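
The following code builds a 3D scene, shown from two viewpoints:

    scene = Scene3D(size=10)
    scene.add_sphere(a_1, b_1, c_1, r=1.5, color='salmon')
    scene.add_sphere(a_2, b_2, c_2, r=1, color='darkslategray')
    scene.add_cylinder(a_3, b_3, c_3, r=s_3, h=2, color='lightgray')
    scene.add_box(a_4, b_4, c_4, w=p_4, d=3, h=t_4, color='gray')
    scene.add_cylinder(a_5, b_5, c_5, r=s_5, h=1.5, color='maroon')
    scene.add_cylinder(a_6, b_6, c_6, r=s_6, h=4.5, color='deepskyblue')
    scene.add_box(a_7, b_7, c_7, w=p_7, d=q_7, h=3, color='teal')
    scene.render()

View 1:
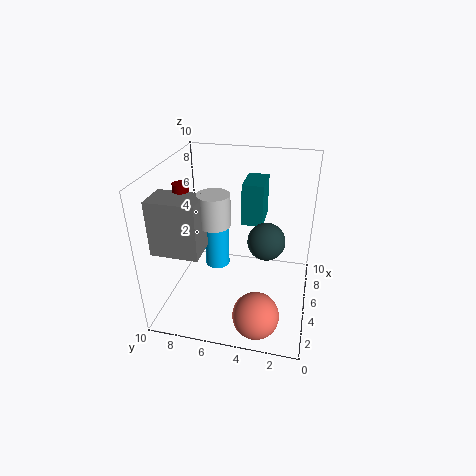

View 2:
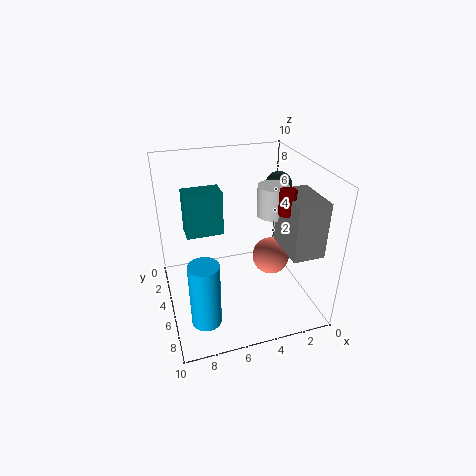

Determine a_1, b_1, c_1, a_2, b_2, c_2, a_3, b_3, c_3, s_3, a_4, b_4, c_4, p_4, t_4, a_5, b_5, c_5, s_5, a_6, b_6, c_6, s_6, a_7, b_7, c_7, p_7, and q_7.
a_1 = 1.5; b_1 = 3; c_1 = 1.5; a_2 = 1; b_2 = 2.5; c_2 = 7.5; a_3 = 3; b_3 = 6; c_3 = 7; s_3 = 1; a_4 = 1; b_4 = 6.5; c_4 = 5.5; p_4 = 2; t_4 = 3.5; a_5 = 3; b_5 = 8; c_5 = 8; s_5 = 0.5; a_6 = 8; b_6 = 7.5; c_6 = 0.5; s_6 = 1; a_7 = 6; b_7 = 3.5; c_7 = 5.5; p_7 = 2.5; q_7 = 1.5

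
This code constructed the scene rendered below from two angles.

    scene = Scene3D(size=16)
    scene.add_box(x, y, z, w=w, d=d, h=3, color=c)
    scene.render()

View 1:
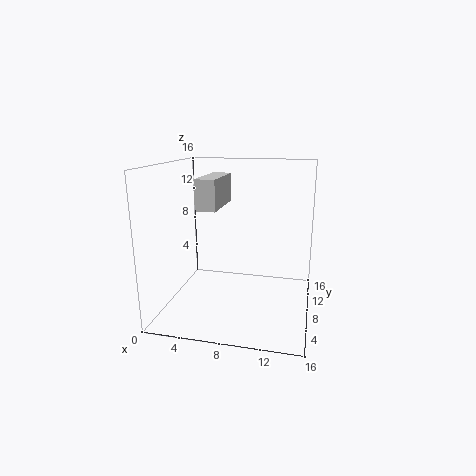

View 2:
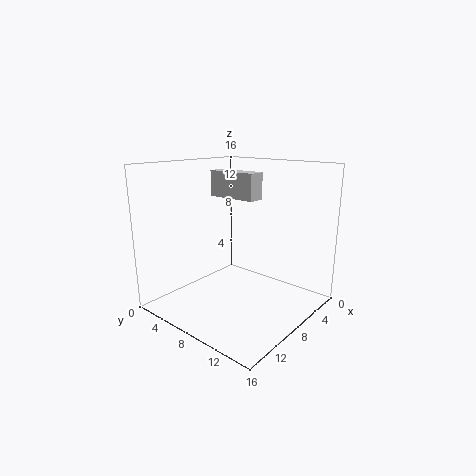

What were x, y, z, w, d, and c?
x = 5
y = 3
z = 12
w = 2
d = 6
c = 'lightgray'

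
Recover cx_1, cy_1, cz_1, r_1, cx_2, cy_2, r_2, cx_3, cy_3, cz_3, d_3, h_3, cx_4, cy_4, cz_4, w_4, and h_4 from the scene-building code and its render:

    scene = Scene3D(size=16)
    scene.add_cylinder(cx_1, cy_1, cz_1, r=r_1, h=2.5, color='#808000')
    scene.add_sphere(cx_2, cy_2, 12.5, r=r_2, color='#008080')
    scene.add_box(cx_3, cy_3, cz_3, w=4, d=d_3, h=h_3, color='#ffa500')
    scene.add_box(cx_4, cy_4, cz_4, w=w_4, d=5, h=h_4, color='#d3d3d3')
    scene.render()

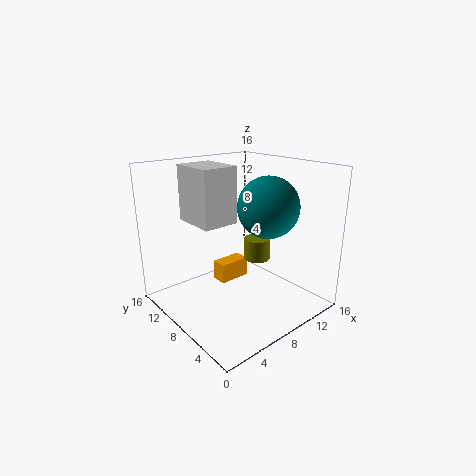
cx_1 = 10.5
cy_1 = 7.5
cz_1 = 5
r_1 = 1.5
cx_2 = 8
cy_2 = 3.5
r_2 = 3
cx_3 = 8.5
cy_3 = 11.5
cz_3 = 0.5
d_3 = 2
h_3 = 2.5
cx_4 = 3.5
cy_4 = 7.5
cz_4 = 10
w_4 = 4
h_4 = 6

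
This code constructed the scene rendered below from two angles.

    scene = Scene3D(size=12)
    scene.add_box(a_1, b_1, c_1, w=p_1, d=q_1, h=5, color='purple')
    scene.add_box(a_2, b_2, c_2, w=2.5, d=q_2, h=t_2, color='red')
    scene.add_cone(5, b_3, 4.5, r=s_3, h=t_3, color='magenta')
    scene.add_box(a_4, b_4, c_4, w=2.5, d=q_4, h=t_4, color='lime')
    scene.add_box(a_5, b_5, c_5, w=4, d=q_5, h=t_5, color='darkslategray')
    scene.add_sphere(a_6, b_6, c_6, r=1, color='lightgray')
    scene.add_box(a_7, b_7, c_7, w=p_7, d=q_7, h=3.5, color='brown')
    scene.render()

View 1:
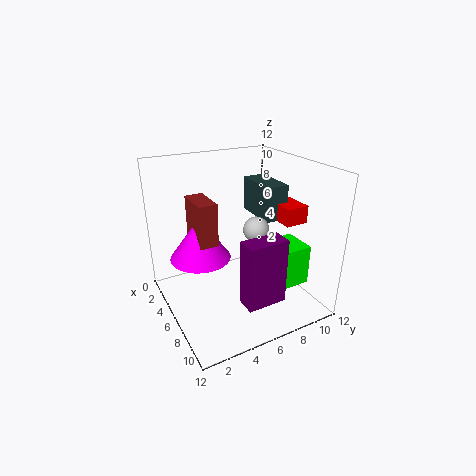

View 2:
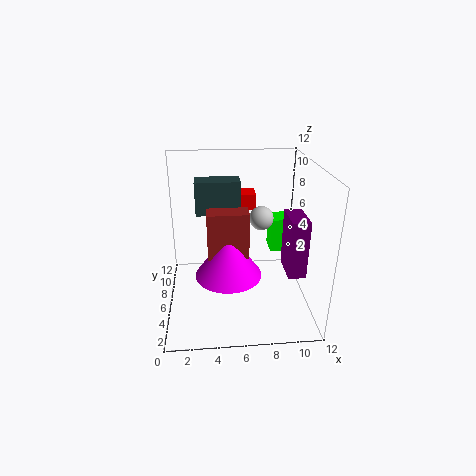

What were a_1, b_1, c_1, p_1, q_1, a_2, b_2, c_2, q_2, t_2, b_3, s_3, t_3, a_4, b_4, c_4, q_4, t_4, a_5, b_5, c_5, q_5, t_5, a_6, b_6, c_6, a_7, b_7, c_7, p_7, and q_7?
a_1 = 10; b_1 = 4; c_1 = 3; p_1 = 1.5; q_1 = 3; a_2 = 5.5; b_2 = 9.5; c_2 = 7; q_2 = 2; t_2 = 1.5; b_3 = 3; s_3 = 2.5; t_3 = 3.5; a_4 = 9; b_4 = 7; c_4 = 4; q_4 = 2; t_4 = 3; a_5 = 2.5; b_5 = 8.5; c_5 = 7; q_5 = 2; t_5 = 3; a_6 = 8; b_6 = 6.5; c_6 = 7.5; a_7 = 3.5; b_7 = 2.5; c_7 = 6; p_7 = 3; q_7 = 1.5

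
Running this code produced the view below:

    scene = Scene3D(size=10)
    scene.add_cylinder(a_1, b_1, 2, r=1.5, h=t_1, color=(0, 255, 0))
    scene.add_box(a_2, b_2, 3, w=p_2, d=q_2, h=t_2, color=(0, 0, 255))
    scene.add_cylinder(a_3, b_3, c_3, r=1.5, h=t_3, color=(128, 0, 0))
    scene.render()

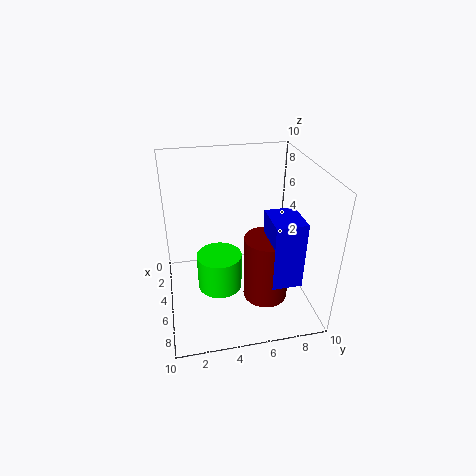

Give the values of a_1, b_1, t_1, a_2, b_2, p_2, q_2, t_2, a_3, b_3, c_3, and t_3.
a_1 = 6; b_1 = 3.5; t_1 = 2.5; a_2 = 6; b_2 = 6.5; p_2 = 2.5; q_2 = 2; t_2 = 4.5; a_3 = 7; b_3 = 6.5; c_3 = 1.5; t_3 = 4.5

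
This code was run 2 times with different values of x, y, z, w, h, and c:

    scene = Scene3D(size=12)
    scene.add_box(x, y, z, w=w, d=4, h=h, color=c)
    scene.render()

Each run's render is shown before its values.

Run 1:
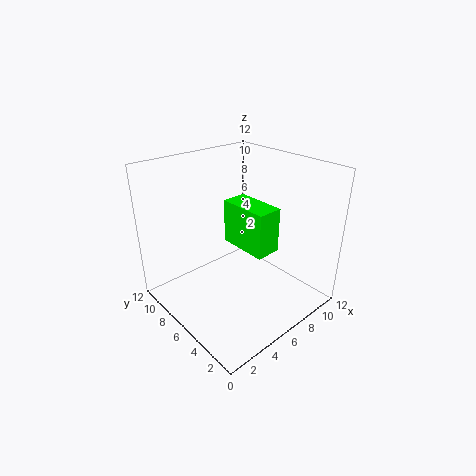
x = 5
y = 2.5
z = 6
w = 2
h = 3.5
c = 'lime'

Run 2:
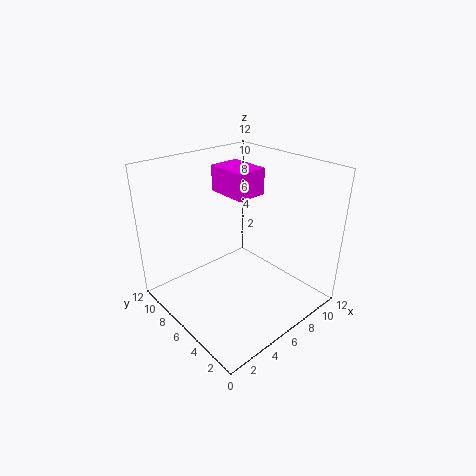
x = 8
y = 8
z = 8
w = 3
h = 2.5
c = 'magenta'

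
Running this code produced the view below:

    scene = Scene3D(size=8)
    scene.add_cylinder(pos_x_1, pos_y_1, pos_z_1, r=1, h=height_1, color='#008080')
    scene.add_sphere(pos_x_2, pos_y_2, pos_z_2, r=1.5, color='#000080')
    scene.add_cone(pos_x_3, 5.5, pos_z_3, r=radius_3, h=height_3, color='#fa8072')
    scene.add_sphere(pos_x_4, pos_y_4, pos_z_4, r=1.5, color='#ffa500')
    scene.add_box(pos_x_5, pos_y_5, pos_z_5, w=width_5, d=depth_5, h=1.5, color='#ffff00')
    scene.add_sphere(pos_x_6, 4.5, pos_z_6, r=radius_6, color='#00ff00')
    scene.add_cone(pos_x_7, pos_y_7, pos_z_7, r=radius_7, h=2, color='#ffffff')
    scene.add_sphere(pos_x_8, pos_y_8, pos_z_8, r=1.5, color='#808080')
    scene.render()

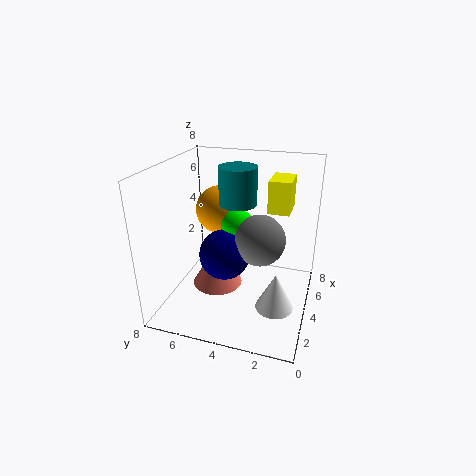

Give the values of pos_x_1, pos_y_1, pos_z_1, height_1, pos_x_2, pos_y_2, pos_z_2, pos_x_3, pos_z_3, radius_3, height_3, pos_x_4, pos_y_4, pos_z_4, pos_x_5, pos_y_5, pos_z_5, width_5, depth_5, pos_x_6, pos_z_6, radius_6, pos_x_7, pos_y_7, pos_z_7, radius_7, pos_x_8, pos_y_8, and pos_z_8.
pos_x_1 = 4
pos_y_1 = 4
pos_z_1 = 6
height_1 = 2
pos_x_2 = 4.5
pos_y_2 = 5
pos_z_2 = 2.5
pos_x_3 = 4.5
pos_z_3 = 0.5
radius_3 = 1.5
height_3 = 2.5
pos_x_4 = 6.5
pos_y_4 = 6
pos_z_4 = 4.5
pos_x_5 = 2
pos_y_5 = 1
pos_z_5 = 6.5
width_5 = 1.5
depth_5 = 1
pos_x_6 = 5.5
pos_z_6 = 4
radius_6 = 1
pos_x_7 = 2.5
pos_y_7 = 1.5
pos_z_7 = 1
radius_7 = 1
pos_x_8 = 5
pos_y_8 = 3
pos_z_8 = 3.5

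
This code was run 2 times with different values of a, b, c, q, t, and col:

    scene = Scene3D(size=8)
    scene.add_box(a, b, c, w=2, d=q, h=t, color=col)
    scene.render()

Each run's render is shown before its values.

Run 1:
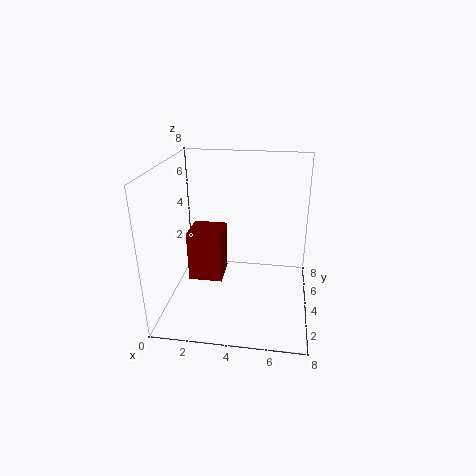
a = 1
b = 4
c = 1
q = 2
t = 3
col = 'maroon'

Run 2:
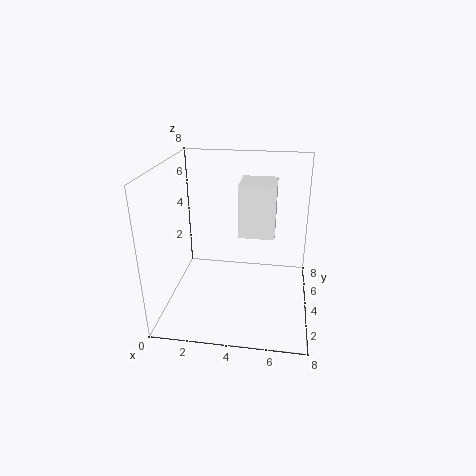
a = 4
b = 4
c = 4
q = 2
t = 3
col = 'white'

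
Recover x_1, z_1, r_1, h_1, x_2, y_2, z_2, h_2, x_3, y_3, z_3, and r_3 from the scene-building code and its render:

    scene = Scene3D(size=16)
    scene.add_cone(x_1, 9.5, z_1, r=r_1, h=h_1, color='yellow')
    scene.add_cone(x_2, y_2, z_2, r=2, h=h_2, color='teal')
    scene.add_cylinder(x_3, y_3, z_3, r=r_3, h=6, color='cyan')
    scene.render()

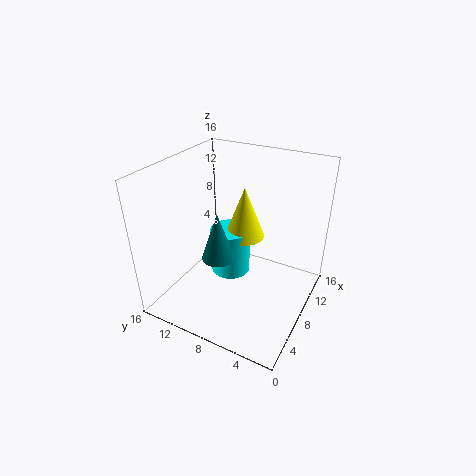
x_1 = 12.5, z_1 = 5.5, r_1 = 2.5, h_1 = 6.5, x_2 = 8.5, y_2 = 11, z_2 = 4, h_2 = 6, x_3 = 11.5, y_3 = 11, z_3 = 0.5, r_3 = 2.5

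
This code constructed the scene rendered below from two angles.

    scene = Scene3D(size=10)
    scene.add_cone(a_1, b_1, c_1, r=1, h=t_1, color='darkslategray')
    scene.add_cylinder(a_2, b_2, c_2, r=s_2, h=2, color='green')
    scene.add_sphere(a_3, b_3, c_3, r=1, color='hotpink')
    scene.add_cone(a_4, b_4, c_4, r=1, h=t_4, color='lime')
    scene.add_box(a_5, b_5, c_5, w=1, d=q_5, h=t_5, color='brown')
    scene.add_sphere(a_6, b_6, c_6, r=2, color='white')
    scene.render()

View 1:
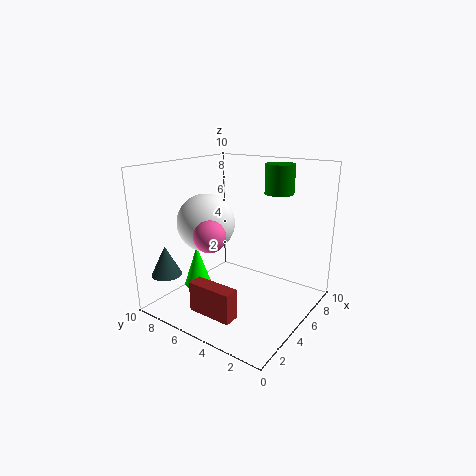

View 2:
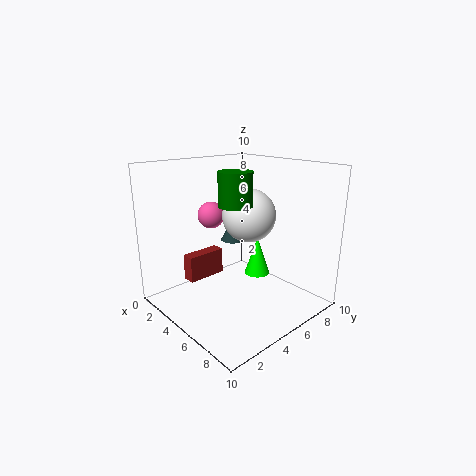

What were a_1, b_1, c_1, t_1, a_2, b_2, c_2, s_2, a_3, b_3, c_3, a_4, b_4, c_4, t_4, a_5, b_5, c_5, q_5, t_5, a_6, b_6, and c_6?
a_1 = 1
b_1 = 8
c_1 = 3
t_1 = 2
a_2 = 7
b_2 = 3
c_2 = 8
s_2 = 1
a_3 = 2
b_3 = 5
c_3 = 6
a_4 = 4
b_4 = 8
c_4 = 1
t_4 = 3
a_5 = 1
b_5 = 3
c_5 = 1
q_5 = 3
t_5 = 2
a_6 = 4
b_6 = 7
c_6 = 6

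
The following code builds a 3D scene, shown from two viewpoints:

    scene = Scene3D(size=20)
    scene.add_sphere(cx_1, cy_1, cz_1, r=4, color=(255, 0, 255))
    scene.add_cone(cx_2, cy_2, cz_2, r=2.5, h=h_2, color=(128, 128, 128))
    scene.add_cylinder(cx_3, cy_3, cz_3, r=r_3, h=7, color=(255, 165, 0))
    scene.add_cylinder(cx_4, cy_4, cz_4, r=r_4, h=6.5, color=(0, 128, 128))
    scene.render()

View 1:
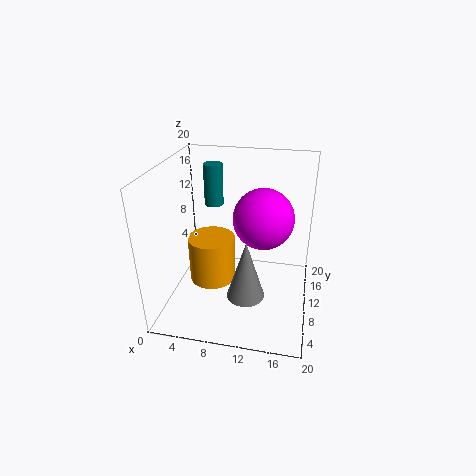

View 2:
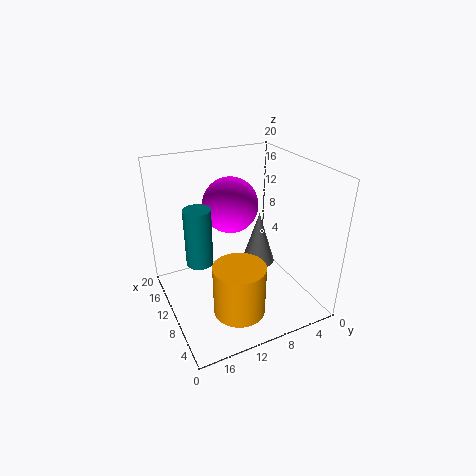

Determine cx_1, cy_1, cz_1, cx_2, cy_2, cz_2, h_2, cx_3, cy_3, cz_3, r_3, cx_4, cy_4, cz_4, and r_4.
cx_1 = 13.5
cy_1 = 9.5
cz_1 = 13.5
cx_2 = 12
cy_2 = 5.5
cz_2 = 4
h_2 = 8
cx_3 = 5.5
cy_3 = 12
cz_3 = 1.5
r_3 = 3.5
cx_4 = 4.5
cy_4 = 17.5
cz_4 = 11.5
r_4 = 1.5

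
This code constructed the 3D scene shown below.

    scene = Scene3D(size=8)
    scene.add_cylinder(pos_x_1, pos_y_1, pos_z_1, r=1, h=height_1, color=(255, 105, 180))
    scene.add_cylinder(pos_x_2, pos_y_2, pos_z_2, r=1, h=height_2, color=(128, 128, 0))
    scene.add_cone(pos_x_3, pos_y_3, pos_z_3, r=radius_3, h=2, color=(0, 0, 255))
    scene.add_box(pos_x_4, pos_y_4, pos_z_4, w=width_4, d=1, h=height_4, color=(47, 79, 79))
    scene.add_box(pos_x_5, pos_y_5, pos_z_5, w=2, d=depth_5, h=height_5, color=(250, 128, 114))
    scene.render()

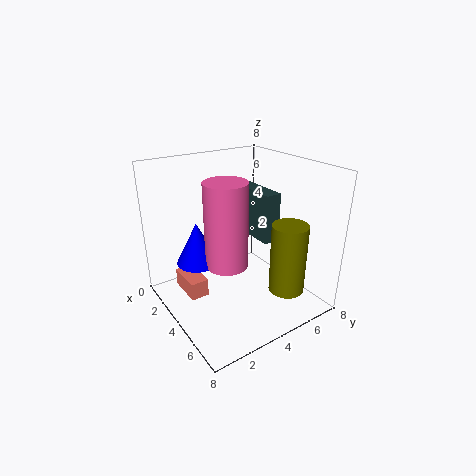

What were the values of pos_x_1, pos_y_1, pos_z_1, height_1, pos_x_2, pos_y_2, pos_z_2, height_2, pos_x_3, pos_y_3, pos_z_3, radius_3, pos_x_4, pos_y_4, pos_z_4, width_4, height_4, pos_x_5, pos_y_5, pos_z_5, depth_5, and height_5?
pos_x_1 = 6
pos_y_1 = 2
pos_z_1 = 4
height_1 = 4
pos_x_2 = 6
pos_y_2 = 6
pos_z_2 = 1
height_2 = 4
pos_x_3 = 5
pos_y_3 = 1
pos_z_3 = 4
radius_3 = 1
pos_x_4 = 1
pos_y_4 = 6
pos_z_4 = 3
width_4 = 3
height_4 = 3
pos_x_5 = 2
pos_y_5 = 1
pos_z_5 = 1
depth_5 = 1
height_5 = 1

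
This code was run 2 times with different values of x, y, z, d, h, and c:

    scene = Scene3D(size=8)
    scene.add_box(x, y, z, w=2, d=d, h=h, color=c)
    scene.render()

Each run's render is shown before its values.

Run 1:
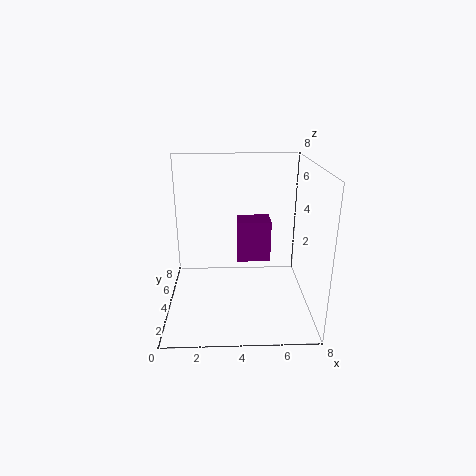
x = 4
y = 5
z = 2
d = 1.5
h = 2.5
c = 'purple'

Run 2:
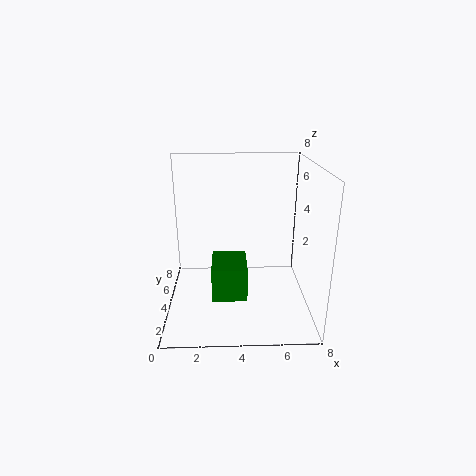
x = 2.5
y = 3
z = 0.5
d = 2.5
h = 2
c = 'green'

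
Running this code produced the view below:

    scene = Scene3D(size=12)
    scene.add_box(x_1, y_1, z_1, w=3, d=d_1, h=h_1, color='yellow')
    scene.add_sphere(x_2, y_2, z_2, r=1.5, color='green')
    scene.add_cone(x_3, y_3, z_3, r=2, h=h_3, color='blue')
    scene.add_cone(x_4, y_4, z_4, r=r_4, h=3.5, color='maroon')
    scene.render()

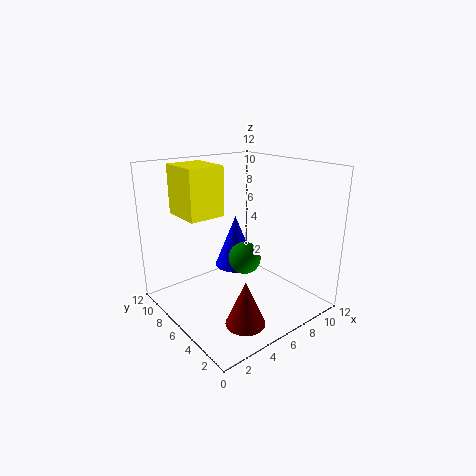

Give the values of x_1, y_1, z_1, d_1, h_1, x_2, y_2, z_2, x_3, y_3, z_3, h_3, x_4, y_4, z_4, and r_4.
x_1 = 2
y_1 = 6.5
z_1 = 8
d_1 = 3.5
h_1 = 4
x_2 = 8
y_2 = 7.5
z_2 = 3
x_3 = 8.5
y_3 = 9.5
z_3 = 1.5
h_3 = 5
x_4 = 3.5
y_4 = 2
z_4 = 1
r_4 = 1.5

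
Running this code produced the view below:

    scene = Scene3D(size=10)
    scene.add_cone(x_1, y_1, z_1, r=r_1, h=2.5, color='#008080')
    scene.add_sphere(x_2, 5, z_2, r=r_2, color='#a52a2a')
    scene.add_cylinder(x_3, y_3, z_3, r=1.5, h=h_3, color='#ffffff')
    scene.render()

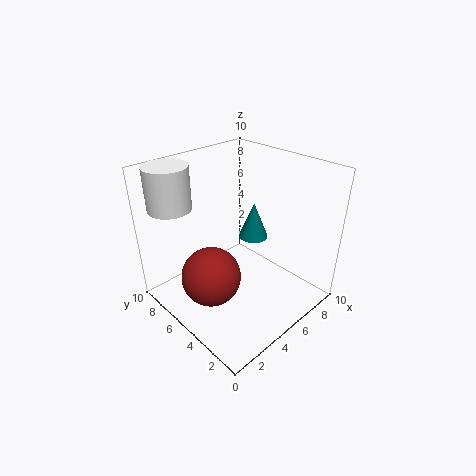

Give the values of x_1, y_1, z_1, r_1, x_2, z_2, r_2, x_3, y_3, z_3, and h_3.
x_1 = 6; y_1 = 4.5; z_1 = 5; r_1 = 1; x_2 = 2.5; z_2 = 3; r_2 = 2; x_3 = 2; y_3 = 8.5; z_3 = 7; h_3 = 3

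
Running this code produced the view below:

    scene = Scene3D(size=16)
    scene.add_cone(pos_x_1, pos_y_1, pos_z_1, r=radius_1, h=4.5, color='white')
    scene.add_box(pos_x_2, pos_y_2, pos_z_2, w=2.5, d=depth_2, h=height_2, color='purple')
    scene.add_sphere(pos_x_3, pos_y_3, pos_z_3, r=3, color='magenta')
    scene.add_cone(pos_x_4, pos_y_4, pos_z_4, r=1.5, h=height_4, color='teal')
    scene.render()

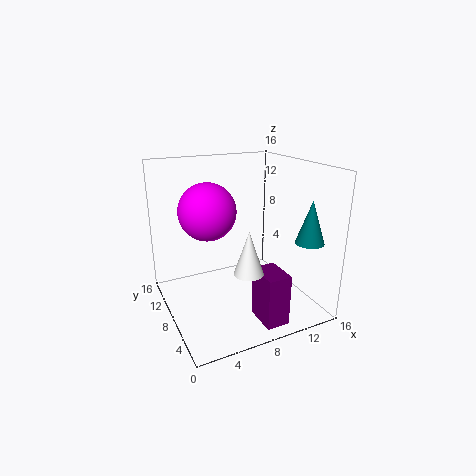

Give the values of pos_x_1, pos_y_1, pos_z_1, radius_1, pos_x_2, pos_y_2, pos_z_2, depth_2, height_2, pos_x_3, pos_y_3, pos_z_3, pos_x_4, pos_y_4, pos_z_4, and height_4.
pos_x_1 = 7
pos_y_1 = 3.5
pos_z_1 = 6
radius_1 = 1.5
pos_x_2 = 8
pos_y_2 = 1
pos_z_2 = 0.5
depth_2 = 3.5
height_2 = 5.5
pos_x_3 = 4.5
pos_y_3 = 8
pos_z_3 = 11.5
pos_x_4 = 13.5
pos_y_4 = 2.5
pos_z_4 = 8.5
height_4 = 4.5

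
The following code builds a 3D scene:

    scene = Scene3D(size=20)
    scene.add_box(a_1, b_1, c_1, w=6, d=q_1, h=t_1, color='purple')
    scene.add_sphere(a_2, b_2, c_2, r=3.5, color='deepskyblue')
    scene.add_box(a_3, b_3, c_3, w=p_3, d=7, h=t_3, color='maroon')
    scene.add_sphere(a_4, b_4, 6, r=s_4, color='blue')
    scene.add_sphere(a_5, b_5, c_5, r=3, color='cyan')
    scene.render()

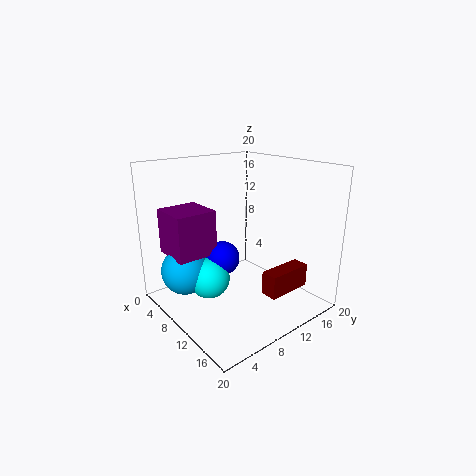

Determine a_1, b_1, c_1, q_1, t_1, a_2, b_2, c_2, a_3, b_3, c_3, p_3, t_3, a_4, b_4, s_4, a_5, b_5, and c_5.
a_1 = 1
b_1 = 2.5
c_1 = 7
q_1 = 6
t_1 = 6.5
a_2 = 4.5
b_2 = 4.5
c_2 = 4.5
a_3 = 12
b_3 = 13
c_3 = 1
p_3 = 2.5
t_3 = 3.5
a_4 = 7
b_4 = 9.5
s_4 = 2.5
a_5 = 7
b_5 = 7
c_5 = 3.5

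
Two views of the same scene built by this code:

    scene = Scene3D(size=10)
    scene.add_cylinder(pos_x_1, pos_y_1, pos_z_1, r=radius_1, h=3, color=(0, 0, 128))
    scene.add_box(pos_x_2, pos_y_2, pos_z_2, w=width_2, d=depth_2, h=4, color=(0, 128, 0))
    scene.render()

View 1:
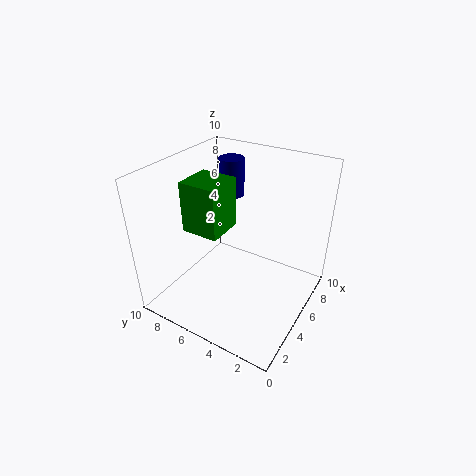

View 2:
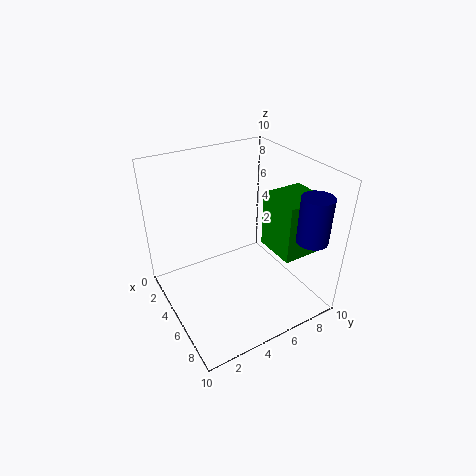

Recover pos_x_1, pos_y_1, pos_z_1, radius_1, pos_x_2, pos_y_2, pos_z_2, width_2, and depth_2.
pos_x_1 = 9; pos_y_1 = 8; pos_z_1 = 6; radius_1 = 1; pos_x_2 = 5; pos_y_2 = 7; pos_z_2 = 4; width_2 = 3; depth_2 = 3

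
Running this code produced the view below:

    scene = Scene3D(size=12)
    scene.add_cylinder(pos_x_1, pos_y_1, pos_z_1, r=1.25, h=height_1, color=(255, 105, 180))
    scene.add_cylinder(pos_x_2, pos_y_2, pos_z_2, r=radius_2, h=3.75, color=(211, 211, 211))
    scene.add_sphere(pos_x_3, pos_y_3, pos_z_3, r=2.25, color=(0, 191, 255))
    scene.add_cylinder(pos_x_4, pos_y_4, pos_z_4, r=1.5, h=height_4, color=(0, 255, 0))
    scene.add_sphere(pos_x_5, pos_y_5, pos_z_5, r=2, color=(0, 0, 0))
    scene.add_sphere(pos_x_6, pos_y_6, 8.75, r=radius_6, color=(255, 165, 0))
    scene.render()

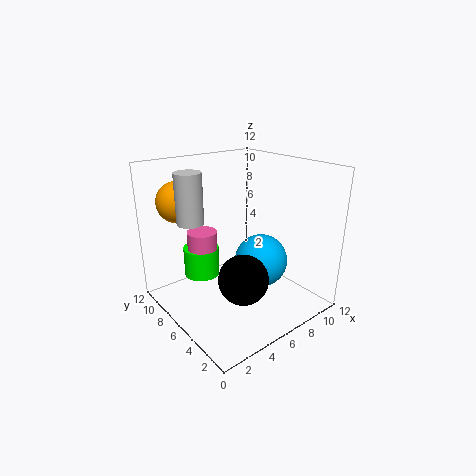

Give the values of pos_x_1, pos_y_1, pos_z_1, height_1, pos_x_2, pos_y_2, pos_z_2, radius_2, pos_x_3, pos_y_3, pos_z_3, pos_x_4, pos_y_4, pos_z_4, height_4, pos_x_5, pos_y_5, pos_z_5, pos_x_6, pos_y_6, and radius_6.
pos_x_1 = 3.75, pos_y_1 = 8, pos_z_1 = 4.75, height_1 = 1.75, pos_x_2 = 1.75, pos_y_2 = 6.25, pos_z_2 = 8.25, radius_2 = 1, pos_x_3 = 7.75, pos_y_3 = 5, pos_z_3 = 3.75, pos_x_4 = 3.75, pos_y_4 = 8.25, pos_z_4 = 2.5, height_4 = 2.5, pos_x_5 = 4.75, pos_y_5 = 3.75, pos_z_5 = 3.5, pos_x_6 = 2.75, pos_y_6 = 10, radius_6 = 1.75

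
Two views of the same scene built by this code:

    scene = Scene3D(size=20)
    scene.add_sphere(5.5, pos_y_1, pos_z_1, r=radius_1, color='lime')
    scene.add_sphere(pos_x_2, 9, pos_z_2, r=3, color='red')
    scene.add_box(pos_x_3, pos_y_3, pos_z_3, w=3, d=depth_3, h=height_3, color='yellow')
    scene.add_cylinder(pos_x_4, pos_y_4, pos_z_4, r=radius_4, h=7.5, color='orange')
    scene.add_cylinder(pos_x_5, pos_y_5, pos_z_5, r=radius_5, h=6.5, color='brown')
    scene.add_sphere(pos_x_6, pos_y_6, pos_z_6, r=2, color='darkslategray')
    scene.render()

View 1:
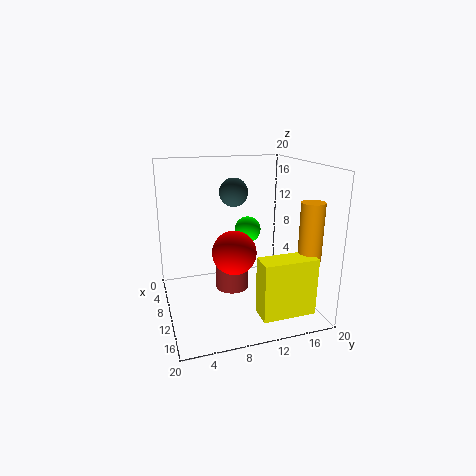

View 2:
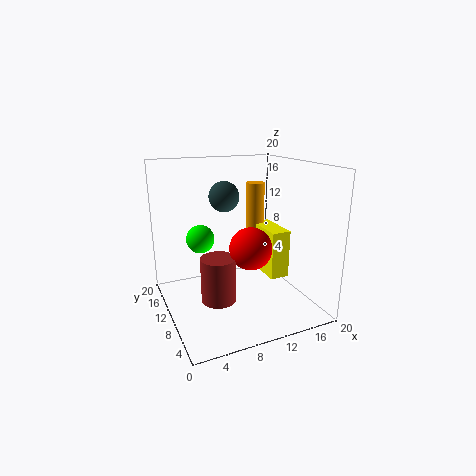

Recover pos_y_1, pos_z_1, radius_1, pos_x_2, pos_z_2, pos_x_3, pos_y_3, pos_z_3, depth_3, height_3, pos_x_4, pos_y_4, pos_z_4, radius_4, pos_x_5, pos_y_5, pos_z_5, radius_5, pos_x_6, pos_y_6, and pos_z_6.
pos_y_1 = 13; pos_z_1 = 9.5; radius_1 = 2; pos_x_2 = 11.5; pos_z_2 = 8.5; pos_x_3 = 16; pos_y_3 = 10.5; pos_z_3 = 2; depth_3 = 7; height_3 = 7.5; pos_x_4 = 16.5; pos_y_4 = 17.5; pos_z_4 = 8.5; radius_4 = 1.5; pos_x_5 = 7; pos_y_5 = 10; pos_z_5 = 1; radius_5 = 2.5; pos_x_6 = 8; pos_y_6 = 10; pos_z_6 = 16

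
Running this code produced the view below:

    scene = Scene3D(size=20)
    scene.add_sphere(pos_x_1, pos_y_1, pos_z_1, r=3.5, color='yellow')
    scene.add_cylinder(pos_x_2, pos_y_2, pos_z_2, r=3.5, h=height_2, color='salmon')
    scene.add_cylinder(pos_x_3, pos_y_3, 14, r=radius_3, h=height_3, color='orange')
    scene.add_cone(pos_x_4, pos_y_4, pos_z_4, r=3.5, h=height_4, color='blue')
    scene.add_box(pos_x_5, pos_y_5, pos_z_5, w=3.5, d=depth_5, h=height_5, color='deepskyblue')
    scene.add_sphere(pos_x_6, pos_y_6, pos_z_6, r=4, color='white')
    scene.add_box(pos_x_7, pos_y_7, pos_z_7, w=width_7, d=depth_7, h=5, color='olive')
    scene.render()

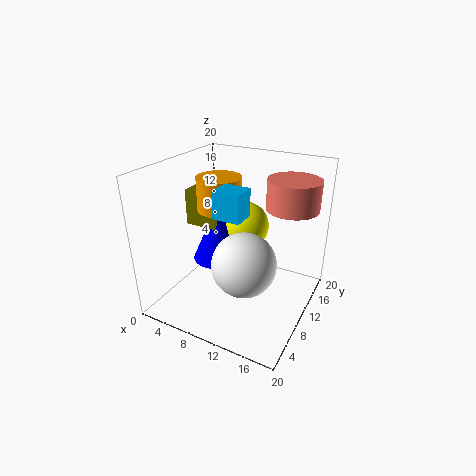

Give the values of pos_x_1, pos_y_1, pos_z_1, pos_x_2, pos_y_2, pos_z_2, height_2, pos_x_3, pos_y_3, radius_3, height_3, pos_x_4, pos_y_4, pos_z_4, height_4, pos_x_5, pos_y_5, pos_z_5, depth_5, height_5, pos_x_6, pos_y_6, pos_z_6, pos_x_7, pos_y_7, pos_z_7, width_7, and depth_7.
pos_x_1 = 9.5; pos_y_1 = 13; pos_z_1 = 10.5; pos_x_2 = 16.5; pos_y_2 = 13; pos_z_2 = 14.5; height_2 = 4; pos_x_3 = 7.5; pos_y_3 = 9.5; radius_3 = 3; height_3 = 4.5; pos_x_4 = 7; pos_y_4 = 9.5; pos_z_4 = 6.5; height_4 = 8; pos_x_5 = 9.5; pos_y_5 = 4.5; pos_z_5 = 15; depth_5 = 3; height_5 = 3.5; pos_x_6 = 13.5; pos_y_6 = 5; pos_z_6 = 9.5; pos_x_7 = 3; pos_y_7 = 8; pos_z_7 = 11.5; width_7 = 4.5; depth_7 = 2.5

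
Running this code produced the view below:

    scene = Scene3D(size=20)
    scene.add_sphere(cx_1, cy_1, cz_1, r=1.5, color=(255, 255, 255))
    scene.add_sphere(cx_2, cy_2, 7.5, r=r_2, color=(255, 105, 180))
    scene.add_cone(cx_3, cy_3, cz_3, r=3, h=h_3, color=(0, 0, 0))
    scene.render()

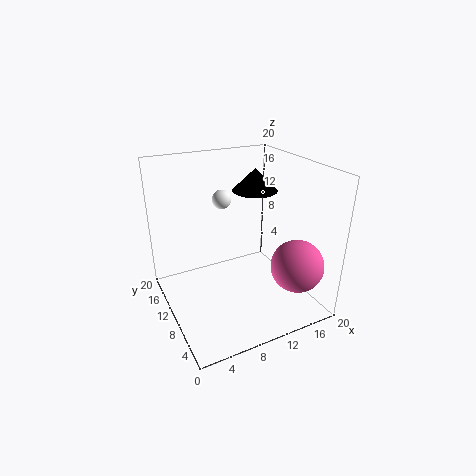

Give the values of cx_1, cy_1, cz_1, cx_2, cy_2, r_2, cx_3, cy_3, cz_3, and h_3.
cx_1 = 11
cy_1 = 17.5
cz_1 = 13
cx_2 = 15.5
cy_2 = 3.5
r_2 = 3.5
cx_3 = 12.5
cy_3 = 10
cz_3 = 16.5
h_3 = 3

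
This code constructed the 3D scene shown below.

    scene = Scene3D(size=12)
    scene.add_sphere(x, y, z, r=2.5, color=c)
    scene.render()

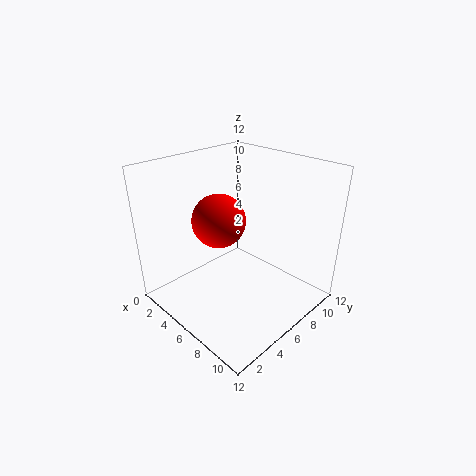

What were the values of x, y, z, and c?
x = 2.5
y = 7
z = 6
c = 'red'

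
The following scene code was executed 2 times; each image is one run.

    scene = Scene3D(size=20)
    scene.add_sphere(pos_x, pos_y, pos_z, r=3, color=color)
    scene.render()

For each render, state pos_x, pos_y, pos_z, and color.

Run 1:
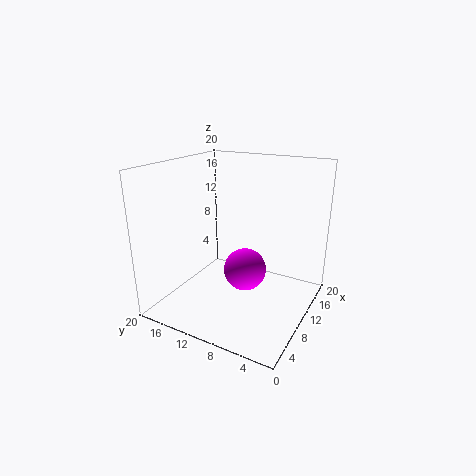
pos_x = 10.25
pos_y = 9
pos_z = 5.25
color = 'magenta'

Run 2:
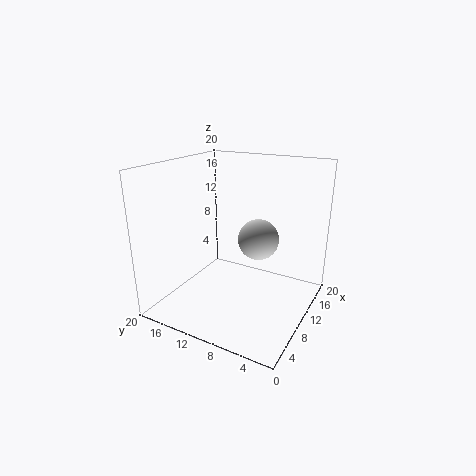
pos_x = 13.5
pos_y = 8.5
pos_z = 8.75
color = 'lightgray'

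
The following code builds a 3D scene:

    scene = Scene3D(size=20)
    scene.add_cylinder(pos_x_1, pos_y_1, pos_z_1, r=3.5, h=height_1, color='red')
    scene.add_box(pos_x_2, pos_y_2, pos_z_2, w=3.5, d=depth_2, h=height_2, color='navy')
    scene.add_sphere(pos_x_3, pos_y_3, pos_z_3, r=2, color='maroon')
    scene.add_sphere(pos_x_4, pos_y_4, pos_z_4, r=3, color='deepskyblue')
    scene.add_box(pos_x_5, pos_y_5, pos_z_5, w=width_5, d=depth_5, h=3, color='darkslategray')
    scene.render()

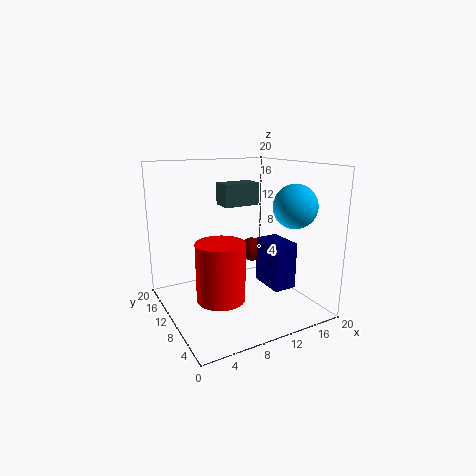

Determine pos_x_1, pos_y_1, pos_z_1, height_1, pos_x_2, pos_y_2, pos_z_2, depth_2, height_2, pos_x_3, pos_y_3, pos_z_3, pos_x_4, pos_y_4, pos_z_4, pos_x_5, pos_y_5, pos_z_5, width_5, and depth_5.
pos_x_1 = 7.5, pos_y_1 = 10.5, pos_z_1 = 1, height_1 = 8.5, pos_x_2 = 15, pos_y_2 = 7.5, pos_z_2 = 1.5, depth_2 = 5.5, height_2 = 7, pos_x_3 = 16.5, pos_y_3 = 17, pos_z_3 = 5, pos_x_4 = 16.5, pos_y_4 = 6, pos_z_4 = 14.5, pos_x_5 = 8, pos_y_5 = 9.5, pos_z_5 = 14.5, width_5 = 5, depth_5 = 3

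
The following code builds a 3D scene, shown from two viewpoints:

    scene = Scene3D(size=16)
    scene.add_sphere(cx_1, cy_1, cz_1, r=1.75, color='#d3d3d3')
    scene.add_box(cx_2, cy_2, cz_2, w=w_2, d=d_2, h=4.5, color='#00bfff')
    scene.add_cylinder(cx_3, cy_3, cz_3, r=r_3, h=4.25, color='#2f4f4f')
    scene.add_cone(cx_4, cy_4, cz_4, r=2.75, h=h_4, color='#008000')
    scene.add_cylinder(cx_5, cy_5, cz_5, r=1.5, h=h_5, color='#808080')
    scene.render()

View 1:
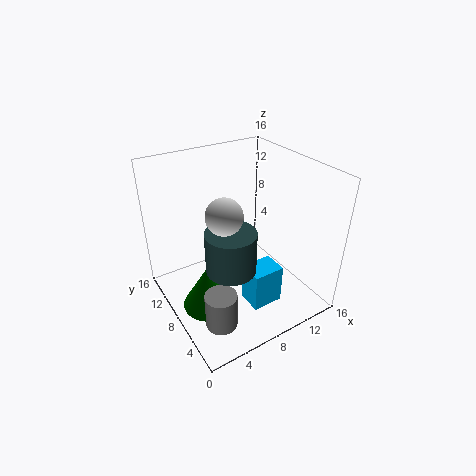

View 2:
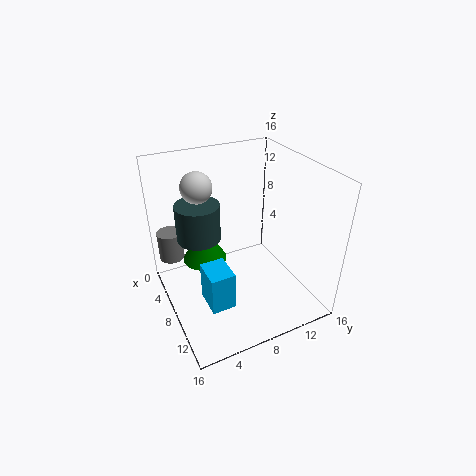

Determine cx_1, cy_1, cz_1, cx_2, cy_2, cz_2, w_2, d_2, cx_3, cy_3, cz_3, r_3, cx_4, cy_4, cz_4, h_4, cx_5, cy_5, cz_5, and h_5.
cx_1 = 4.5, cy_1 = 4.75, cz_1 = 13.25, cx_2 = 7.5, cy_2 = 3.5, cz_2 = 1, w_2 = 3.5, d_2 = 2.75, cx_3 = 5, cy_3 = 4.5, cz_3 = 7.25, r_3 = 2.5, cx_4 = 3, cy_4 = 5.75, cz_4 = 2.75, h_4 = 4.75, cx_5 = 2.25, cy_5 = 1.75, cz_5 = 3.75, h_5 = 3.5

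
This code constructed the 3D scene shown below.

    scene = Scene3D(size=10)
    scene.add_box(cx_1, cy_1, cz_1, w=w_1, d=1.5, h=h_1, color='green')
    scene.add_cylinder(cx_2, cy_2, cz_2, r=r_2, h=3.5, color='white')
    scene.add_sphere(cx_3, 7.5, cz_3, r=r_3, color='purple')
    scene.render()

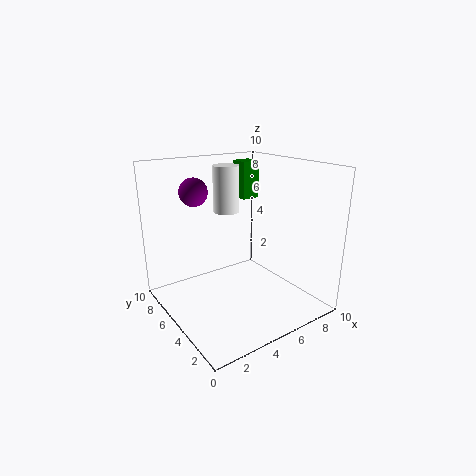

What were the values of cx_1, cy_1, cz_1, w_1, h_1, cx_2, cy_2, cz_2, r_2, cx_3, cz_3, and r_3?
cx_1 = 8; cy_1 = 8.5; cz_1 = 6.5; w_1 = 1.5; h_1 = 3; cx_2 = 6; cy_2 = 8; cz_2 = 6; r_2 = 1; cx_3 = 3; cz_3 = 8; r_3 = 1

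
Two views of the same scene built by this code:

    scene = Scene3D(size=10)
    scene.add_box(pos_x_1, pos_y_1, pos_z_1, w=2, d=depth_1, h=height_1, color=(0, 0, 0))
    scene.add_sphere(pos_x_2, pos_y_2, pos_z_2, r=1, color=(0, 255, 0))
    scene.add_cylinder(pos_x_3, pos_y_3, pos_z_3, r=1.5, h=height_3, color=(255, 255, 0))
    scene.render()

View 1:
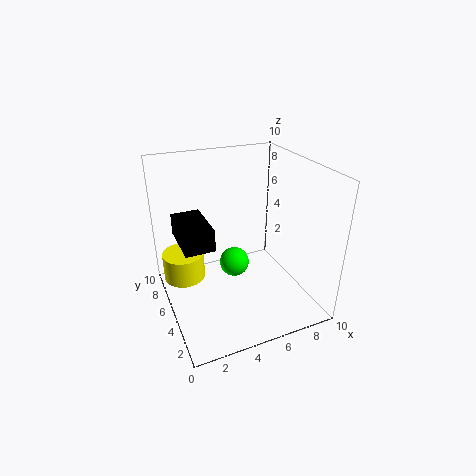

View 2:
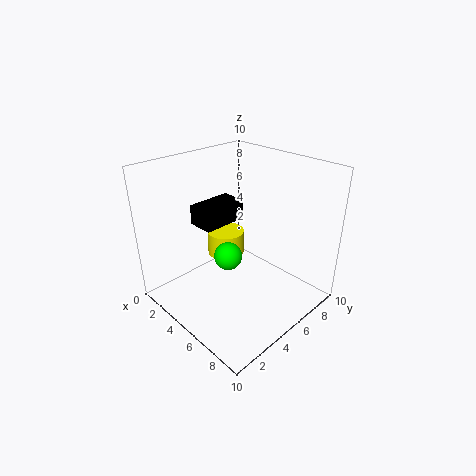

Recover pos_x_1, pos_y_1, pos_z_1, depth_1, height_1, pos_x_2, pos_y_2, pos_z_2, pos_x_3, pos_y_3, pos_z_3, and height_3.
pos_x_1 = 1
pos_y_1 = 4
pos_z_1 = 5
depth_1 = 3.5
height_1 = 1.5
pos_x_2 = 4.5
pos_y_2 = 4.5
pos_z_2 = 3.5
pos_x_3 = 1.5
pos_y_3 = 7
pos_z_3 = 1.5
height_3 = 2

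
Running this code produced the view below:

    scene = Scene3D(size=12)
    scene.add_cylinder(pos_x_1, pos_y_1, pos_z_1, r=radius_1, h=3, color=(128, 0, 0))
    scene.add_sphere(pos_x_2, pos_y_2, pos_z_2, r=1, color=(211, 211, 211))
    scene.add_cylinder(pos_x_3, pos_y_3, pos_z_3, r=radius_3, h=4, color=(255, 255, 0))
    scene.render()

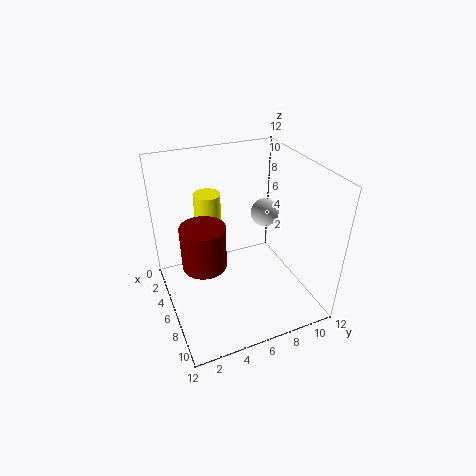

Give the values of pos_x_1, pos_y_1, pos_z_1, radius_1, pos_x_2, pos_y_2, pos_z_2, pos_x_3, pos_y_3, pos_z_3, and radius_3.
pos_x_1 = 9.5; pos_y_1 = 2; pos_z_1 = 7; radius_1 = 1.5; pos_x_2 = 8.5; pos_y_2 = 7; pos_z_2 = 9.5; pos_x_3 = 6; pos_y_3 = 3.5; pos_z_3 = 6.5; radius_3 = 1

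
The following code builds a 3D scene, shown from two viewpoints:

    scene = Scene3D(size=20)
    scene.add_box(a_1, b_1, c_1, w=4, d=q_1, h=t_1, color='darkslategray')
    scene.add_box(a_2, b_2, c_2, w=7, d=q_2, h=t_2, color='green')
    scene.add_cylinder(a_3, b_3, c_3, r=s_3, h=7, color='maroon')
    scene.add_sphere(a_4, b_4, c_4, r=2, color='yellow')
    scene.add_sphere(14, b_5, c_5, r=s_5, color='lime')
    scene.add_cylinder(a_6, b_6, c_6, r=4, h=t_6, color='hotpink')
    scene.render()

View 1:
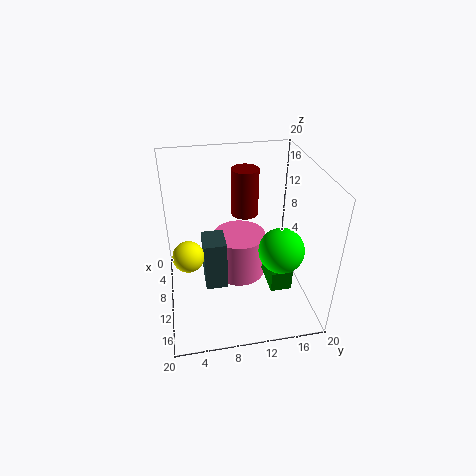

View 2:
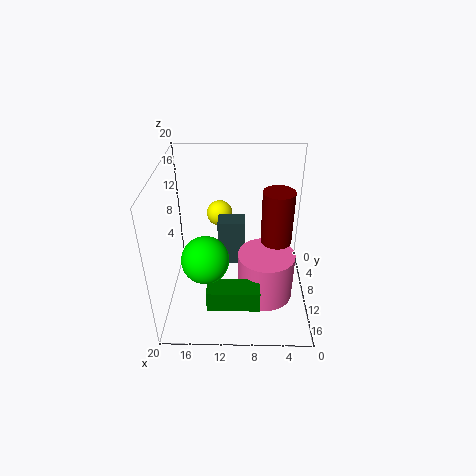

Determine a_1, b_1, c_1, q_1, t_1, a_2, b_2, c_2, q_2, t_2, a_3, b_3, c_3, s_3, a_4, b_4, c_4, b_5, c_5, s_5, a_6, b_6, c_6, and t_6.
a_1 = 9
b_1 = 5
c_1 = 4
q_1 = 3
t_1 = 7
a_2 = 7
b_2 = 14
c_2 = 3
q_2 = 3
t_2 = 3
a_3 = 5
b_3 = 12
c_3 = 11
s_3 = 2
a_4 = 13
b_4 = 3
c_4 = 10
b_5 = 15
c_5 = 10
s_5 = 3
a_6 = 6
b_6 = 11
c_6 = 1
t_6 = 7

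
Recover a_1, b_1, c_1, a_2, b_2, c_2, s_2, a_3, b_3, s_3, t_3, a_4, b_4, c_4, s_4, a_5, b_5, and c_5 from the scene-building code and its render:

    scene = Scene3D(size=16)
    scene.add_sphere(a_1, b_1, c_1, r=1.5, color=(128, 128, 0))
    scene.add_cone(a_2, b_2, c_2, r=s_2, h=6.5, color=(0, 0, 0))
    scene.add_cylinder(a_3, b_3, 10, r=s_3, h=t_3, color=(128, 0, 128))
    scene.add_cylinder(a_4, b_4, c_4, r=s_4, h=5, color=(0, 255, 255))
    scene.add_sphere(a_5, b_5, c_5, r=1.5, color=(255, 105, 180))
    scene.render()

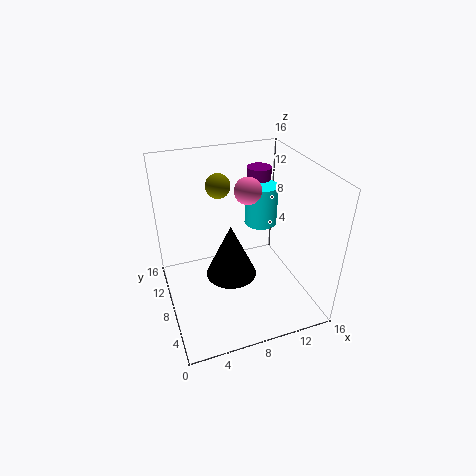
a_1 = 7.5, b_1 = 13.5, c_1 = 12, a_2 = 7.5, b_2 = 9, c_2 = 2.5, s_2 = 3, a_3 = 13, b_3 = 14, s_3 = 1.5, t_3 = 3.5, a_4 = 12.5, b_4 = 12, c_4 = 7, s_4 = 2, a_5 = 9.5, b_5 = 9, c_5 = 13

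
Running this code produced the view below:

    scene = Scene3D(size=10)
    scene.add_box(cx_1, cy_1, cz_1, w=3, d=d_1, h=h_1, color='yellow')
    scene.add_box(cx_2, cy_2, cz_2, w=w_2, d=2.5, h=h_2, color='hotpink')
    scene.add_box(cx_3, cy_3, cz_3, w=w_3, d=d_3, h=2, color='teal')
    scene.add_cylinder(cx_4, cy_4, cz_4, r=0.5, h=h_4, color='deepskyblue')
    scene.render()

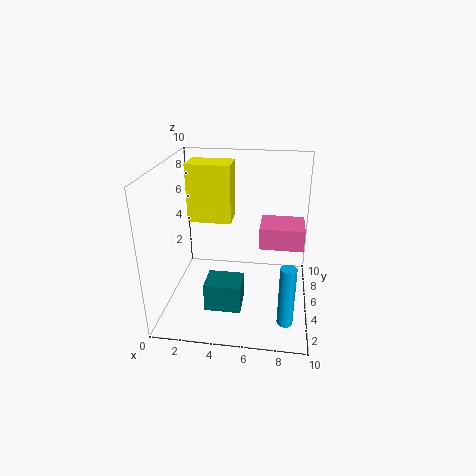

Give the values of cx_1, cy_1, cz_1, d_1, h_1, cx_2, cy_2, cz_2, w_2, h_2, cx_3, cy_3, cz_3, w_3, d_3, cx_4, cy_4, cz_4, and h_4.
cx_1 = 1.5, cy_1 = 5, cz_1 = 6, d_1 = 2, h_1 = 4, cx_2 = 6.5, cy_2 = 4.5, cz_2 = 4.5, w_2 = 3, h_2 = 1.5, cx_3 = 3, cy_3 = 2.5, cz_3 = 0.5, w_3 = 2.5, d_3 = 2, cx_4 = 8.5, cy_4 = 1.5, cz_4 = 1, h_4 = 4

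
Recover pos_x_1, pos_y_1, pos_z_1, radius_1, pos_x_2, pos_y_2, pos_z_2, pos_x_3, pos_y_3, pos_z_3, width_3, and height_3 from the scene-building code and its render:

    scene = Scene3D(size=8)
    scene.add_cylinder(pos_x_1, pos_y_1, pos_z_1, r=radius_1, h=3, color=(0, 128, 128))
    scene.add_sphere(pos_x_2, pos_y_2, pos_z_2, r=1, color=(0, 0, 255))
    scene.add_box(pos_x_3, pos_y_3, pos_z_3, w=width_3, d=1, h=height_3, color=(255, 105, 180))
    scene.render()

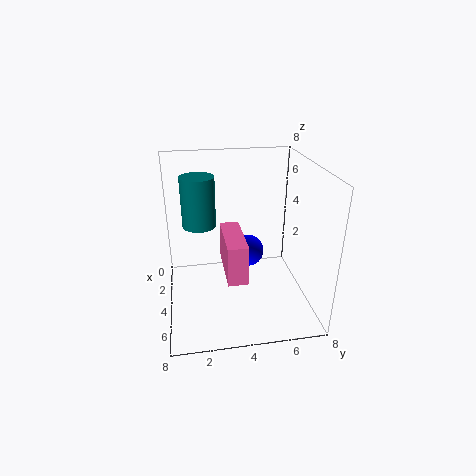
pos_x_1 = 2; pos_y_1 = 2; pos_z_1 = 4; radius_1 = 1; pos_x_2 = 2; pos_y_2 = 5; pos_z_2 = 2; pos_x_3 = 4; pos_y_3 = 3; pos_z_3 = 3; width_3 = 3; height_3 = 2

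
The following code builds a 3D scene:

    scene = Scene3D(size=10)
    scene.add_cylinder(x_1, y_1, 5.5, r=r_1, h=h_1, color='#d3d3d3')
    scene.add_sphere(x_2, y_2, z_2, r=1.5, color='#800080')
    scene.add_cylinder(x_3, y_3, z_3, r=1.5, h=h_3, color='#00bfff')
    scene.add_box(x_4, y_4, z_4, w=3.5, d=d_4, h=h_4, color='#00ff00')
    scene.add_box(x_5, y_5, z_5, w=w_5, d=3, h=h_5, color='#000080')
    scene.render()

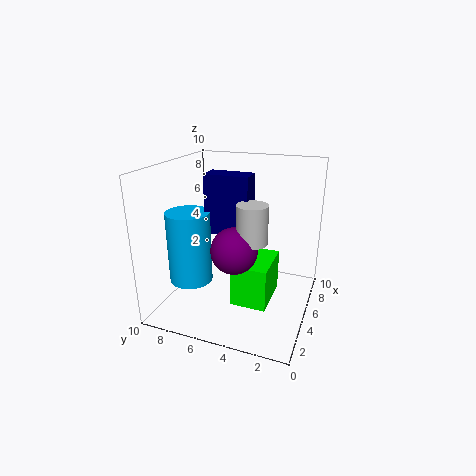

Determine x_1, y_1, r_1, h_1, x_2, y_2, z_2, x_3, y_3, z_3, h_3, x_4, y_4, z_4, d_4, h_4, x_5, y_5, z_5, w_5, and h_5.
x_1 = 3.5; y_1 = 3.5; r_1 = 1; h_1 = 2.5; x_2 = 3; y_2 = 4.5; z_2 = 5; x_3 = 3.5; y_3 = 8; z_3 = 2; h_3 = 5; x_4 = 3.5; y_4 = 2.5; z_4 = 0.5; d_4 = 2.5; h_4 = 3; x_5 = 4; y_5 = 4; z_5 = 5.5; w_5 = 1.5; h_5 = 4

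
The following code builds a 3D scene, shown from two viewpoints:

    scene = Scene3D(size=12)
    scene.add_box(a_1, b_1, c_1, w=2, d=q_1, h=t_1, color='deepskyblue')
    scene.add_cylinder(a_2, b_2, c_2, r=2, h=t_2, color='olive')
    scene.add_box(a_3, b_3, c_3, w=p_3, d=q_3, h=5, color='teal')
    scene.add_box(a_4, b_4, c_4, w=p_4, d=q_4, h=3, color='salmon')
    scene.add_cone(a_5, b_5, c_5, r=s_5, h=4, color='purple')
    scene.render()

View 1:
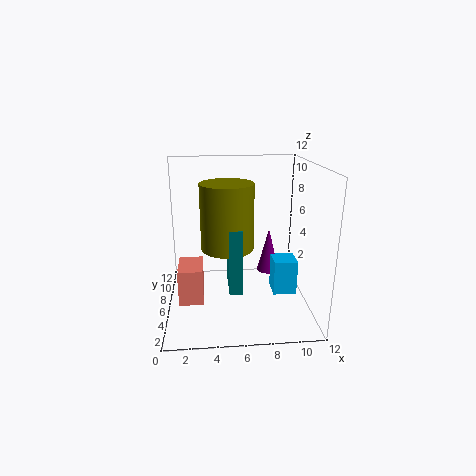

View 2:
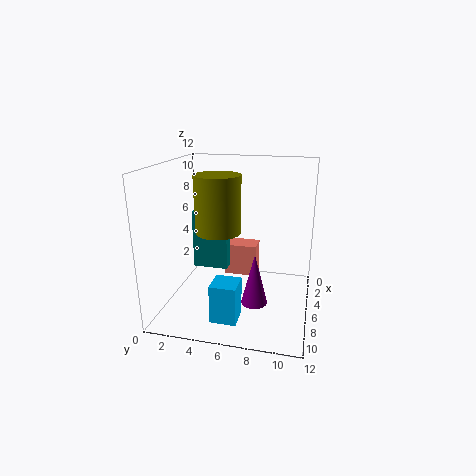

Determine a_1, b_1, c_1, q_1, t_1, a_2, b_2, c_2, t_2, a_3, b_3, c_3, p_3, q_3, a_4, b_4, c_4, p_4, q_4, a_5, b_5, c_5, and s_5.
a_1 = 9
b_1 = 5
c_1 = 1
q_1 = 2
t_1 = 3
a_2 = 5
b_2 = 4
c_2 = 6
t_2 = 5
a_3 = 5
b_3 = 2
c_3 = 3
p_3 = 1
q_3 = 3
a_4 = 1
b_4 = 4
c_4 = 1
p_4 = 2
q_4 = 3
a_5 = 9
b_5 = 8
c_5 = 2
s_5 = 1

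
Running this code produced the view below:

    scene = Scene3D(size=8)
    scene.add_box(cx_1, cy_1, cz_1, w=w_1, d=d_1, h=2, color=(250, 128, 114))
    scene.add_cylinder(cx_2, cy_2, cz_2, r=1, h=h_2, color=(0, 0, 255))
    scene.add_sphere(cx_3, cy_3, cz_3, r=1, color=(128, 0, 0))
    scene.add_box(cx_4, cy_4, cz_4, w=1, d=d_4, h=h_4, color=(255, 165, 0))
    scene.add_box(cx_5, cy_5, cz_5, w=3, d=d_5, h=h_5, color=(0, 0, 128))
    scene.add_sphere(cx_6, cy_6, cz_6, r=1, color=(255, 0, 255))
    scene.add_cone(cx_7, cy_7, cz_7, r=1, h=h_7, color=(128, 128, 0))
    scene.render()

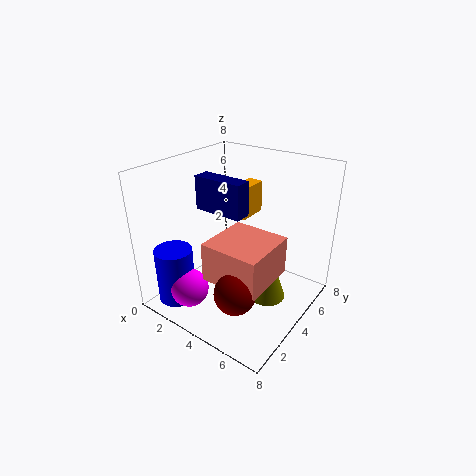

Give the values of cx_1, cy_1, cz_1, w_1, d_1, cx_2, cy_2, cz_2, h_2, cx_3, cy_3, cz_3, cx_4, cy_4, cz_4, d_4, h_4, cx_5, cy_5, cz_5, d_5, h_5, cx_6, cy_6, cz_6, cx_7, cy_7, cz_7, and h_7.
cx_1 = 4
cy_1 = 1
cz_1 = 3
w_1 = 3
d_1 = 3
cx_2 = 2
cy_2 = 1
cz_2 = 1
h_2 = 3
cx_3 = 6
cy_3 = 1
cz_3 = 3
cx_4 = 2
cy_4 = 6
cz_4 = 4
d_4 = 2
h_4 = 2
cx_5 = 1
cy_5 = 4
cz_5 = 5
d_5 = 1
h_5 = 2
cx_6 = 3
cy_6 = 1
cz_6 = 2
cx_7 = 6
cy_7 = 4
cz_7 = 1
h_7 = 3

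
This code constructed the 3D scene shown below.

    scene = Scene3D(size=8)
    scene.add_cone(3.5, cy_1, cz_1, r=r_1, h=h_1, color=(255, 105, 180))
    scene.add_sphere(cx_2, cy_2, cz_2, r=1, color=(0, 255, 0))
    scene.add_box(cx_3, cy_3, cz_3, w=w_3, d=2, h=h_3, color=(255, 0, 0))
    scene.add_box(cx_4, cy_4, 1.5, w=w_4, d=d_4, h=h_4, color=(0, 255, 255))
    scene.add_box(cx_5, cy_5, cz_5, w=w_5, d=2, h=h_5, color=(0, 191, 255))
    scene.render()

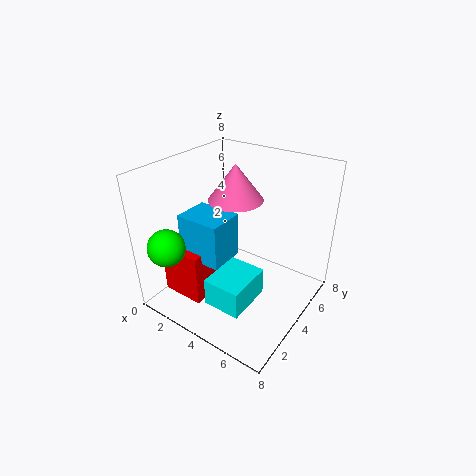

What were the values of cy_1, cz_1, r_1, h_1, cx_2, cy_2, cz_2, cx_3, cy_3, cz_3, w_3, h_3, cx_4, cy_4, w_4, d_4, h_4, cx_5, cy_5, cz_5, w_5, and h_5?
cy_1 = 4.5
cz_1 = 6
r_1 = 1.5
h_1 = 2
cx_2 = 1.5
cy_2 = 1
cz_2 = 4
cx_3 = 0.5
cy_3 = 1.5
cz_3 = 0.5
w_3 = 2.5
h_3 = 3
cx_4 = 4
cy_4 = 1
w_4 = 2
d_4 = 2.5
h_4 = 1.5
cx_5 = 1.5
cy_5 = 2
cz_5 = 3
w_5 = 2.5
h_5 = 2.5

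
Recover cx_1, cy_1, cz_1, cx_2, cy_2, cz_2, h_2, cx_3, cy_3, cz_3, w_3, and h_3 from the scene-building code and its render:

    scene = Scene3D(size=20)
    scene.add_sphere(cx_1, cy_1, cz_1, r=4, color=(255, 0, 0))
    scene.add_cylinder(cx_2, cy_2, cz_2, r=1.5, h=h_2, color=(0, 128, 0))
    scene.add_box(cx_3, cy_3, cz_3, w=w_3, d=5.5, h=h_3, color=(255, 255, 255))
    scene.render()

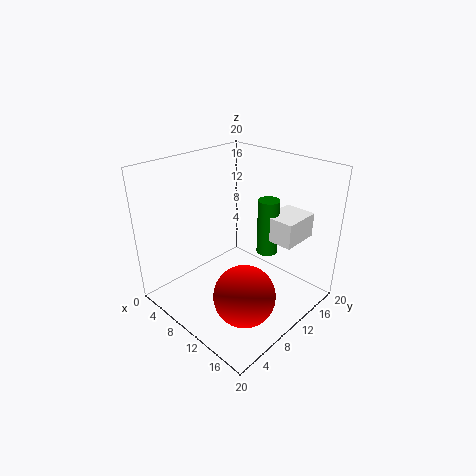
cx_1 = 15
cy_1 = 6
cz_1 = 5
cx_2 = 12
cy_2 = 14
cz_2 = 7
h_2 = 8
cx_3 = 12
cy_3 = 13
cz_3 = 9.5
w_3 = 4.5
h_3 = 3.5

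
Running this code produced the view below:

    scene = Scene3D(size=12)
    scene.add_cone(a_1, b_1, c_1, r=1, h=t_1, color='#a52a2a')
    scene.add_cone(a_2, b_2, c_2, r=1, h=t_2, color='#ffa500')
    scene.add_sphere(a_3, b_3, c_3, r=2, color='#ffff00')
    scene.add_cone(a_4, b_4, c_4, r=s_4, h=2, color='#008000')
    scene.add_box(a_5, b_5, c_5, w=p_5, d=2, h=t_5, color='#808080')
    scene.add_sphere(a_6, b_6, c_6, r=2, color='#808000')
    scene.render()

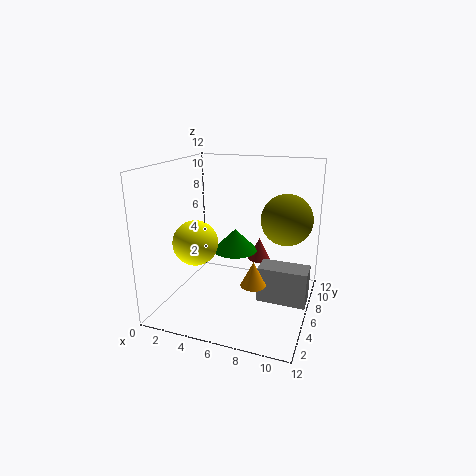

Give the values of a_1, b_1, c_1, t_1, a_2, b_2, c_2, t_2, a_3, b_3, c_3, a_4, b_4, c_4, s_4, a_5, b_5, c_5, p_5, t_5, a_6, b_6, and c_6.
a_1 = 7, b_1 = 9, c_1 = 3, t_1 = 2, a_2 = 8, b_2 = 4, c_2 = 3, t_2 = 2, a_3 = 2, b_3 = 6, c_3 = 5, a_4 = 5, b_4 = 8, c_4 = 4, s_4 = 2, a_5 = 8, b_5 = 5, c_5 = 1, p_5 = 4, t_5 = 3, a_6 = 10, b_6 = 6, c_6 = 8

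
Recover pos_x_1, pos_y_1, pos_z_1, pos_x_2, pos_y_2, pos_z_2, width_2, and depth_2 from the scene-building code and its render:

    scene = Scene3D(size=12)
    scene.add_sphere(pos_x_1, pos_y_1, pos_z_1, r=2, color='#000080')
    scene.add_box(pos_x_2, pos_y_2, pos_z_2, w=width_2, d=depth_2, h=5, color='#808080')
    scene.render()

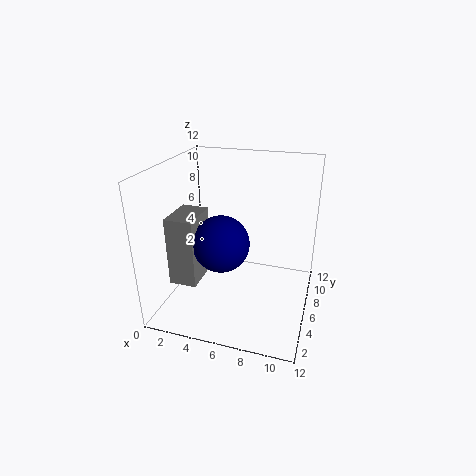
pos_x_1 = 6, pos_y_1 = 2, pos_z_1 = 7.5, pos_x_2 = 2.5, pos_y_2 = 0.5, pos_z_2 = 4.5, width_2 = 2, depth_2 = 3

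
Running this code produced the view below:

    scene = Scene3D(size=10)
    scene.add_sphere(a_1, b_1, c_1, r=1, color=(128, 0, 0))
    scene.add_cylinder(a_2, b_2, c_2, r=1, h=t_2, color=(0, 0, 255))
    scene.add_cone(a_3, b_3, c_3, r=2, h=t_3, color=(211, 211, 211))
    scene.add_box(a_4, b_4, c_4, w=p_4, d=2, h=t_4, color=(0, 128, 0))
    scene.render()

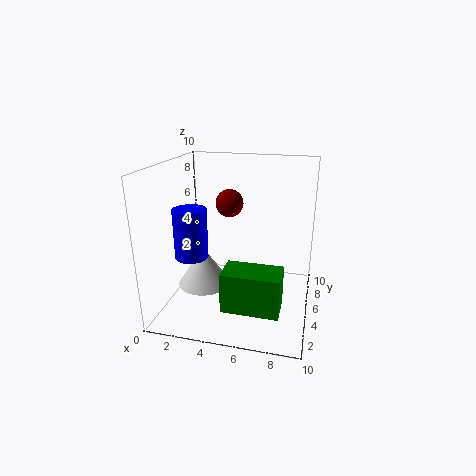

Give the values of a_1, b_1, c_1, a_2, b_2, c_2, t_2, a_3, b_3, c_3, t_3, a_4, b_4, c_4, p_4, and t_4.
a_1 = 4; b_1 = 6.5; c_1 = 7; a_2 = 3; b_2 = 1.5; c_2 = 5; t_2 = 3; a_3 = 2; b_3 = 6; c_3 = 0.5; t_3 = 3; a_4 = 5; b_4 = 0.5; c_4 = 2; p_4 = 3.5; t_4 = 2.5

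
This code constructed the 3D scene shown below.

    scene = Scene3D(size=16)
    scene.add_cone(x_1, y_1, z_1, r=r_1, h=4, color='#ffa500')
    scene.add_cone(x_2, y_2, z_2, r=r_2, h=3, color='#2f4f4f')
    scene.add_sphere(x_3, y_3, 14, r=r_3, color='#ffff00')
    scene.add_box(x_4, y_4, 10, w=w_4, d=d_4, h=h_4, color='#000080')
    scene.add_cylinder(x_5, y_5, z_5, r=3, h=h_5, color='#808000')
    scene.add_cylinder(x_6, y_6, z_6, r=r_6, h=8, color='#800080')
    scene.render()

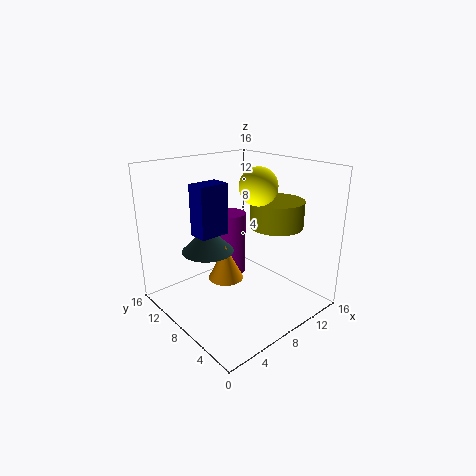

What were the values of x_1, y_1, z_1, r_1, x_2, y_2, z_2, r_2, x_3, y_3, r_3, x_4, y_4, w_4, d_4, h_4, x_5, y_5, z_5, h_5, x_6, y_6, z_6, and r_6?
x_1 = 7
y_1 = 9
z_1 = 3
r_1 = 2
x_2 = 6
y_2 = 11
z_2 = 6
r_2 = 3
x_3 = 9
y_3 = 6
r_3 = 2
x_4 = 2
y_4 = 6
w_4 = 3
d_4 = 2
h_4 = 5
x_5 = 12
y_5 = 6
z_5 = 9
h_5 = 3
x_6 = 11
y_6 = 13
z_6 = 1
r_6 = 2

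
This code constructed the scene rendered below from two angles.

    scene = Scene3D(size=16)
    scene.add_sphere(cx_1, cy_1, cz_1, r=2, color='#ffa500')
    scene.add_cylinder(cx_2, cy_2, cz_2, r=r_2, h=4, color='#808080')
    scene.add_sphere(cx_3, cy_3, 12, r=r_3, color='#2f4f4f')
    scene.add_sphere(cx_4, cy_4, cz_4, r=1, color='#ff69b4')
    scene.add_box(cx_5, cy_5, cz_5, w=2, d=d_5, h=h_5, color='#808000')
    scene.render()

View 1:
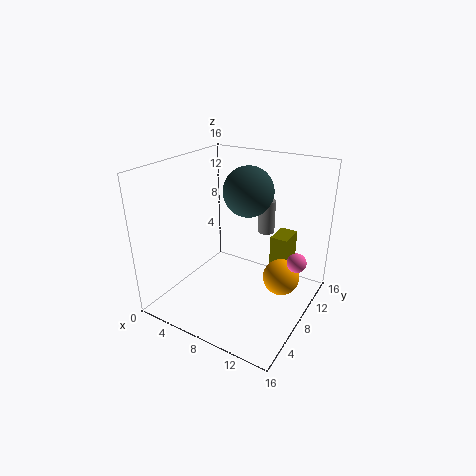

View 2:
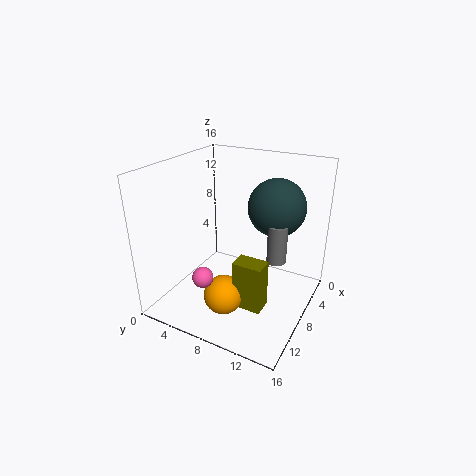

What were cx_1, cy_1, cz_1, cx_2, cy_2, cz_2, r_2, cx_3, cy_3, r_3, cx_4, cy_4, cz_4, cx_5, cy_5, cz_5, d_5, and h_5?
cx_1 = 13; cy_1 = 9; cz_1 = 4; cx_2 = 9; cy_2 = 13; cz_2 = 7; r_2 = 1; cx_3 = 7; cy_3 = 12; r_3 = 3; cx_4 = 15; cy_4 = 8; cz_4 = 7; cx_5 = 11; cy_5 = 10; cz_5 = 3; d_5 = 3; h_5 = 5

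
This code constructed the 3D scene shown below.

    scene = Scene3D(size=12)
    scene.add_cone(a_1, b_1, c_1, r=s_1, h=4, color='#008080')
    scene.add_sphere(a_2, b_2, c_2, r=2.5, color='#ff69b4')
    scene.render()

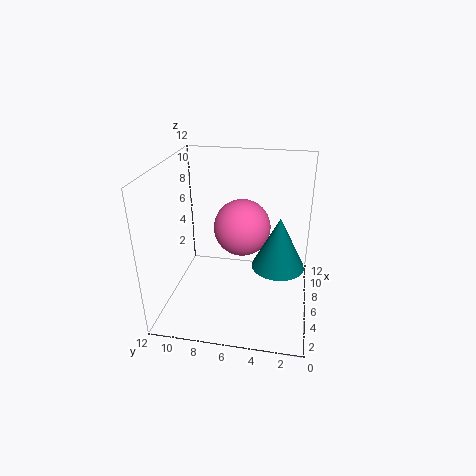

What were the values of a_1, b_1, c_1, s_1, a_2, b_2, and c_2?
a_1 = 4; b_1 = 2.5; c_1 = 5; s_1 = 2; a_2 = 8; b_2 = 6; c_2 = 6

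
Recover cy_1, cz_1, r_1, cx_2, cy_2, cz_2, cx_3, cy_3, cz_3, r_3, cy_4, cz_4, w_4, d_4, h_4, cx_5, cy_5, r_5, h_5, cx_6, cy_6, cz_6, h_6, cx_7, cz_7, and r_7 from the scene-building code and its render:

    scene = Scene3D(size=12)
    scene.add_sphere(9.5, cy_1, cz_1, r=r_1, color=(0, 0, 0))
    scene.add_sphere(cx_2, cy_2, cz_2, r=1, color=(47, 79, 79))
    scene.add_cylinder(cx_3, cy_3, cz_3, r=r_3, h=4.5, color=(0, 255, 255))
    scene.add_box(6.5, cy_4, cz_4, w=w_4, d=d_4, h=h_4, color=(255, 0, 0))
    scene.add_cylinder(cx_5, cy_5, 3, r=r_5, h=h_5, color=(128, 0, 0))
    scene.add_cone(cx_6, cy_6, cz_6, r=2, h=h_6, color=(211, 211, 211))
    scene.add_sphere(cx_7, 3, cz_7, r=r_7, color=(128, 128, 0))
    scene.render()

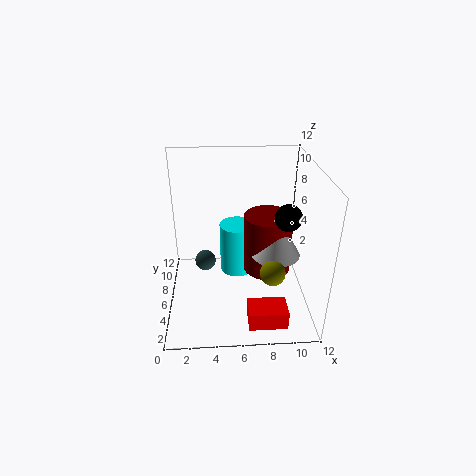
cy_1 = 3.5; cz_1 = 9; r_1 = 1; cx_2 = 3; cy_2 = 9.5; cz_2 = 1.5; cx_3 = 6; cy_3 = 7.5; cz_3 = 2; r_3 = 1.5; cy_4 = 0.5; cz_4 = 1; w_4 = 3; d_4 = 2; h_4 = 1.5; cx_5 = 8.5; cy_5 = 6; r_5 = 2; h_5 = 5; cx_6 = 9; cy_6 = 5; cz_6 = 5; h_6 = 3.5; cx_7 = 8.5; cz_7 = 4.5; r_7 = 1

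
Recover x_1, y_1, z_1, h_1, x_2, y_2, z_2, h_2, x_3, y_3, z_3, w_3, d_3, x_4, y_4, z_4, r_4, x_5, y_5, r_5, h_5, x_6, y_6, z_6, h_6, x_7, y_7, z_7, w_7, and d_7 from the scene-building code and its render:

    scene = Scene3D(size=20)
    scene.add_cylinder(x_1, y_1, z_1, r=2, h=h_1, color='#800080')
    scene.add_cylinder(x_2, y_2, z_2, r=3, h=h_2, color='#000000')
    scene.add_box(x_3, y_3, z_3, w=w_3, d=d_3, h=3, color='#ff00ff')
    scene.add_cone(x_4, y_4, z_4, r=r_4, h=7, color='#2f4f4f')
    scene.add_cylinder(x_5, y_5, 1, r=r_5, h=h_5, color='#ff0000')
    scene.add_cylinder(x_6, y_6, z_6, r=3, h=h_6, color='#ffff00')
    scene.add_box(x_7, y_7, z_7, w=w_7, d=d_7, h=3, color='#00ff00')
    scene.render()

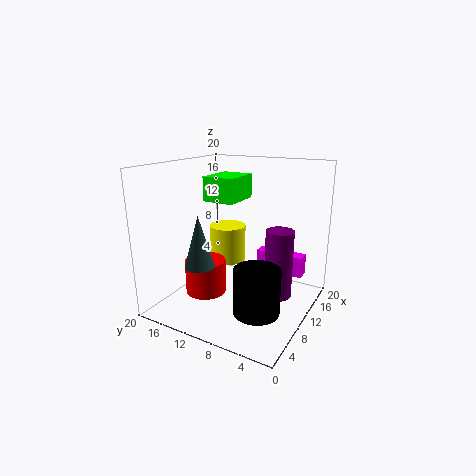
x_1 = 13; y_1 = 5; z_1 = 1; h_1 = 10; x_2 = 6; y_2 = 5; z_2 = 2; h_2 = 6; x_3 = 14; y_3 = 2; z_3 = 4; w_3 = 2; d_3 = 7; x_4 = 5; y_4 = 13; z_4 = 7; r_4 = 2; x_5 = 9; y_5 = 15; r_5 = 3; h_5 = 5; x_6 = 17; y_6 = 16; z_6 = 3; h_6 = 6; x_7 = 5; y_7 = 8; z_7 = 16; w_7 = 5; d_7 = 4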